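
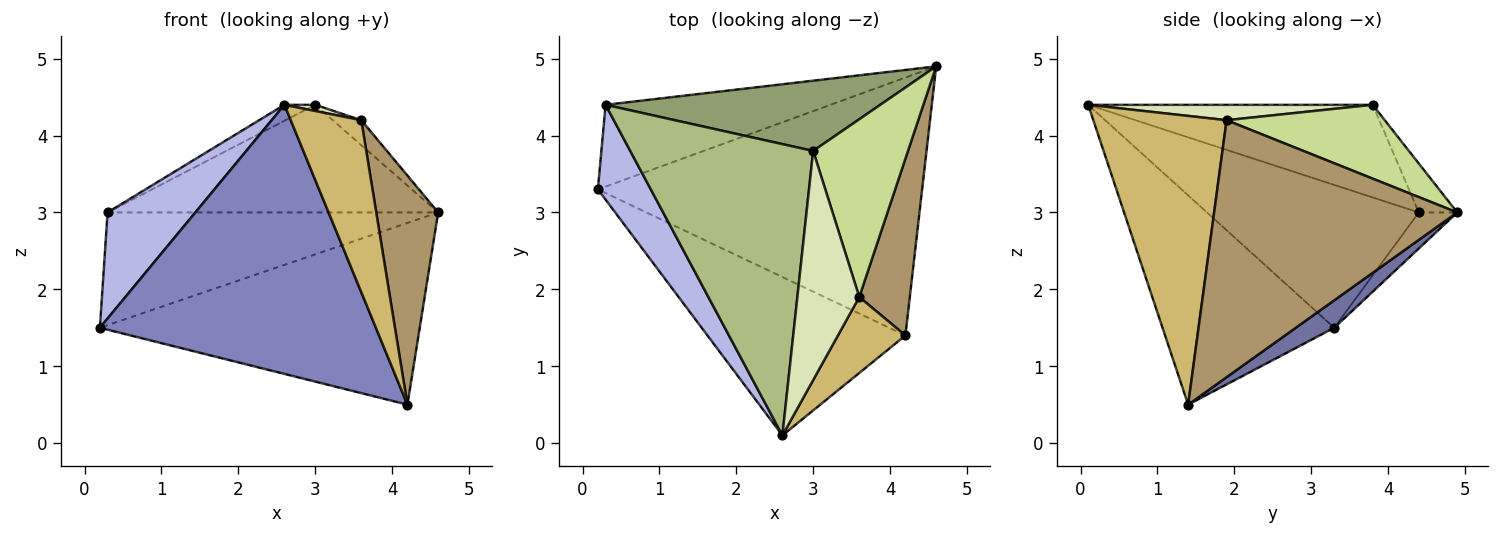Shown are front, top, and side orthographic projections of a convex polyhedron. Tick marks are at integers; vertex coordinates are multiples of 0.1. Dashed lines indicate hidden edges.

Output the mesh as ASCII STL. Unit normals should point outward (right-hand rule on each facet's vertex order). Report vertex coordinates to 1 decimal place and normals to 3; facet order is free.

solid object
 facet normal 0.069 0.575 -0.816
  outer loop
   vertex 4.2 1.4 0.5
   vertex 0.2 3.3 1.5
   vertex 4.6 4.9 3.0
  endloop
 endfacet
 facet normal -0.473 -0.760 -0.447
  outer loop
   vertex 4.2 1.4 0.5
   vertex 2.6 0.1 4.4
   vertex 0.2 3.3 1.5
  endloop
 endfacet
 facet normal -0.094 0.806 -0.585
  outer loop
   vertex 0.3 4.4 3.0
   vertex 4.6 4.9 3.0
   vertex 0.2 3.3 1.5
  endloop
 endfacet
 facet normal -0.874 -0.362 0.324
  outer loop
   vertex 0.3 4.4 3.0
   vertex 0.2 3.3 1.5
   vertex 2.6 0.1 4.4
  endloop
 endfacet
 facet normal -0.097 0.833 0.544
  outer loop
   vertex 3.0 3.8 4.4
   vertex 4.6 4.9 3.0
   vertex 0.3 4.4 3.0
  endloop
 endfacet
 facet normal -0.451 0.049 0.891
  outer loop
   vertex 3.0 3.8 4.4
   vertex 0.3 4.4 3.0
   vertex 2.6 0.1 4.4
  endloop
 endfacet
 facet normal 0.610 0.110 0.784
  outer loop
   vertex 3.6 1.9 4.2
   vertex 4.6 4.9 3.0
   vertex 3.0 3.8 4.4
  endloop
 endfacet
 facet normal 0.241 -0.026 0.970
  outer loop
   vertex 3.6 1.9 4.2
   vertex 3.0 3.8 4.4
   vertex 2.6 0.1 4.4
  endloop
 endfacet
 facet normal 0.952 -0.242 0.187
  outer loop
   vertex 3.6 1.9 4.2
   vertex 4.2 1.4 0.5
   vertex 4.6 4.9 3.0
  endloop
 endfacet
 facet normal 0.865 -0.458 0.202
  outer loop
   vertex 3.6 1.9 4.2
   vertex 2.6 0.1 4.4
   vertex 4.2 1.4 0.5
  endloop
 endfacet
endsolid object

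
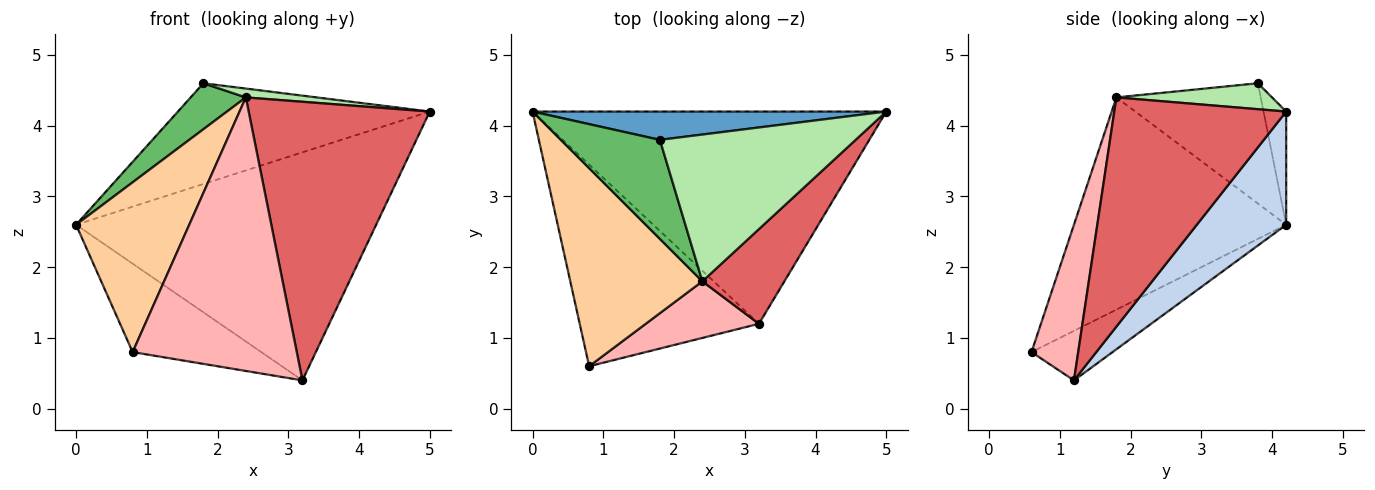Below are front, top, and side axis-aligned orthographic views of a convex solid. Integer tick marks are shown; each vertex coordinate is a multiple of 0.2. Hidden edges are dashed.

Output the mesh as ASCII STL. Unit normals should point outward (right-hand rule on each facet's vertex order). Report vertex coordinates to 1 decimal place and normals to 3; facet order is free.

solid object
 facet normal -0.086 0.959 0.269
  outer loop
   vertex 1.8 3.8 4.6
   vertex 5.0 4.2 4.2
   vertex 0.0 4.2 2.6
  endloop
 endfacet
 facet normal 0.213 0.715 -0.666
  outer loop
   vertex 3.2 1.2 0.4
   vertex 0.0 4.2 2.6
   vertex 5.0 4.2 4.2
  endloop
 endfacet
 facet normal -0.245 0.389 -0.888
  outer loop
   vertex 3.2 1.2 0.4
   vertex 0.8 0.6 0.8
   vertex 0.0 4.2 2.6
  endloop
 endfacet
 facet normal -0.773 -0.413 0.481
  outer loop
   vertex 2.4 1.8 4.4
   vertex 0.0 4.2 2.6
   vertex 0.8 0.6 0.8
  endloop
 endfacet
 facet normal -0.740 -0.283 0.610
  outer loop
   vertex 2.4 1.8 4.4
   vertex 1.8 3.8 4.6
   vertex 0.0 4.2 2.6
  endloop
 endfacet
 facet normal 0.131 -0.060 0.990
  outer loop
   vertex 2.4 1.8 4.4
   vertex 5.0 4.2 4.2
   vertex 1.8 3.8 4.6
  endloop
 endfacet
 facet normal 0.668 -0.704 0.239
  outer loop
   vertex 2.4 1.8 4.4
   vertex 3.2 1.2 0.4
   vertex 5.0 4.2 4.2
  endloop
 endfacet
 facet normal 0.268 -0.943 0.195
  outer loop
   vertex 2.4 1.8 4.4
   vertex 0.8 0.6 0.8
   vertex 3.2 1.2 0.4
  endloop
 endfacet
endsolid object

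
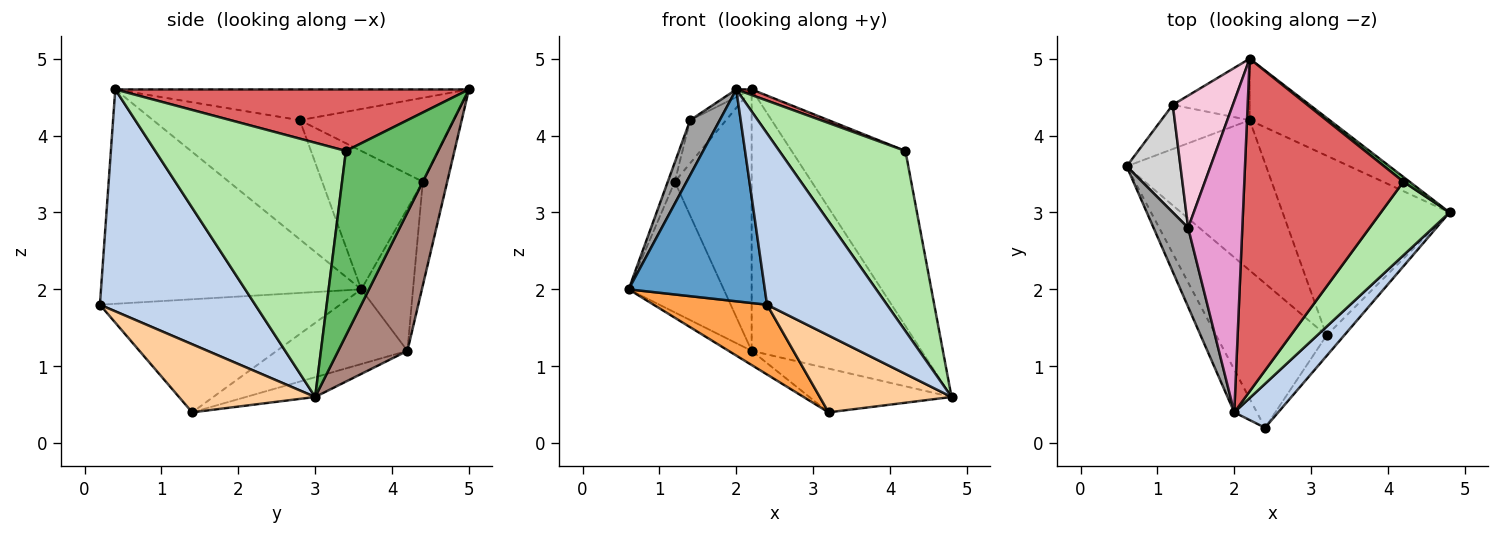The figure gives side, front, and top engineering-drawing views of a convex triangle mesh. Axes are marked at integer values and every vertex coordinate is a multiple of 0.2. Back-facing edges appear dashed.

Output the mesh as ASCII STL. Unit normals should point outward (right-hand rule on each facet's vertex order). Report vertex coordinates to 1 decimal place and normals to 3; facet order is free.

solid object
 facet normal -0.882 -0.462 -0.093
  outer loop
   vertex 2.0 0.4 4.6
   vertex 0.6 3.6 2.0
   vertex 2.4 0.2 1.8
  endloop
 endfacet
 facet normal 0.782 -0.604 0.155
  outer loop
   vertex 2.0 0.4 4.6
   vertex 2.4 0.2 1.8
   vertex 4.8 3.0 0.6
  endloop
 endfacet
 facet normal -0.678 -0.320 -0.662
  outer loop
   vertex 3.2 1.4 0.4
   vertex 2.4 0.2 1.8
   vertex 0.6 3.6 2.0
  endloop
 endfacet
 facet normal 0.707 -0.684 -0.182
  outer loop
   vertex 3.2 1.4 0.4
   vertex 4.8 3.0 0.6
   vertex 2.4 0.2 1.8
  endloop
 endfacet
 facet normal 0.630 0.777 0.021
  outer loop
   vertex 4.2 3.4 3.8
   vertex 4.8 3.0 0.6
   vertex 2.2 5.0 4.6
  endloop
 endfacet
 facet normal 0.814 -0.538 0.220
  outer loop
   vertex 4.2 3.4 3.8
   vertex 2.0 0.4 4.6
   vertex 4.8 3.0 0.6
  endloop
 endfacet
 facet normal 0.361 -0.016 0.933
  outer loop
   vertex 4.2 3.4 3.8
   vertex 2.2 5.0 4.6
   vertex 2.0 0.4 4.6
  endloop
 endfacet
 facet normal -0.470 0.083 -0.879
  outer loop
   vertex 2.2 4.2 1.2
   vertex 3.2 1.4 0.4
   vertex 0.6 3.6 2.0
  endloop
 endfacet
 facet normal -0.114 0.235 -0.965
  outer loop
   vertex 2.2 4.2 1.2
   vertex 4.8 3.0 0.6
   vertex 3.2 1.4 0.4
  endloop
 endfacet
 facet normal -0.458 0.842 -0.285
  outer loop
   vertex 2.2 4.2 1.2
   vertex 0.6 3.6 2.0
   vertex 1.2 4.4 3.4
  endloop
 endfacet
 facet normal 0.369 0.905 -0.213
  outer loop
   vertex 2.2 4.2 1.2
   vertex 2.2 5.0 4.6
   vertex 4.8 3.0 0.6
  endloop
 endfacet
 facet normal -0.295 0.930 -0.219
  outer loop
   vertex 2.2 4.2 1.2
   vertex 1.2 4.4 3.4
   vertex 2.2 5.0 4.6
  endloop
 endfacet
 facet normal -0.494 0.021 0.869
  outer loop
   vertex 1.4 2.8 4.2
   vertex 2.0 0.4 4.6
   vertex 2.2 5.0 4.6
  endloop
 endfacet
 facet normal -0.799 0.186 0.572
  outer loop
   vertex 1.4 2.8 4.2
   vertex 2.2 5.0 4.6
   vertex 1.2 4.4 3.4
  endloop
 endfacet
 facet normal -0.943 -0.190 0.274
  outer loop
   vertex 1.4 2.8 4.2
   vertex 0.6 3.6 2.0
   vertex 2.0 0.4 4.6
  endloop
 endfacet
 facet normal -0.930 0.065 0.362
  outer loop
   vertex 1.4 2.8 4.2
   vertex 1.2 4.4 3.4
   vertex 0.6 3.6 2.0
  endloop
 endfacet
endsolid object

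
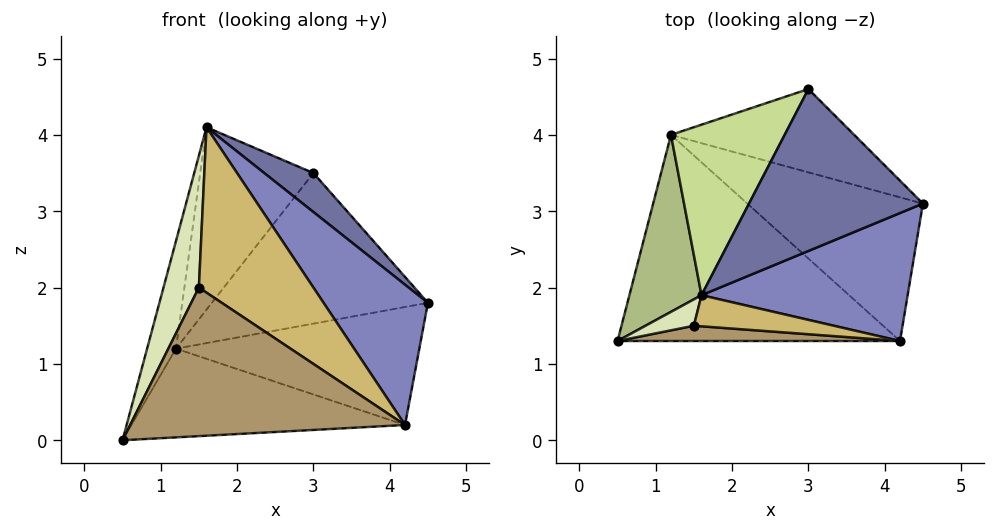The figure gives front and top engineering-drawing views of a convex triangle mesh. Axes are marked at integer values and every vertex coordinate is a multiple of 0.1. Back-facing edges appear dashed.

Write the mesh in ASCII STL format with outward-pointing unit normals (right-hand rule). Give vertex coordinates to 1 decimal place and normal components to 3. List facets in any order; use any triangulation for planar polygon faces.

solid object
 facet normal 0.655 -0.177 0.734
  outer loop
   vertex 1.6 1.9 4.1
   vertex 4.5 3.1 1.8
   vertex 3.0 4.6 3.5
  endloop
 endfacet
 facet normal 0.643 -0.566 0.516
  outer loop
   vertex 4.2 1.3 0.2
   vertex 4.5 3.1 1.8
   vertex 1.6 1.9 4.1
  endloop
 endfacet
 facet normal 0.311 0.832 -0.460
  outer loop
   vertex 1.2 4.0 1.2
   vertex 3.0 4.6 3.5
   vertex 4.5 3.1 1.8
  endloop
 endfacet
 facet normal 0.050 0.395 -0.917
  outer loop
   vertex 1.2 4.0 1.2
   vertex 4.2 1.3 0.2
   vertex 0.5 1.3 0.0
  endloop
 endfacet
 facet normal 0.299 0.606 -0.737
  outer loop
   vertex 1.2 4.0 1.2
   vertex 4.5 3.1 1.8
   vertex 4.2 1.3 0.2
  endloop
 endfacet
 facet normal -0.961 0.144 0.237
  outer loop
   vertex 1.2 4.0 1.2
   vertex 0.5 1.3 0.0
   vertex 1.6 1.9 4.1
  endloop
 endfacet
 facet normal -0.745 0.487 0.456
  outer loop
   vertex 1.2 4.0 1.2
   vertex 1.6 1.9 4.1
   vertex 3.0 4.6 3.5
  endloop
 endfacet
 facet normal -0.192 -0.962 0.192
  outer loop
   vertex 1.5 1.5 2.0
   vertex 1.6 1.9 4.1
   vertex 0.5 1.3 0.0
  endloop
 endfacet
 facet normal -0.006 -0.995 0.102
  outer loop
   vertex 1.5 1.5 2.0
   vertex 0.5 1.3 0.0
   vertex 4.2 1.3 0.2
  endloop
 endfacet
 facet normal 0.050 -0.982 0.185
  outer loop
   vertex 1.5 1.5 2.0
   vertex 4.2 1.3 0.2
   vertex 1.6 1.9 4.1
  endloop
 endfacet
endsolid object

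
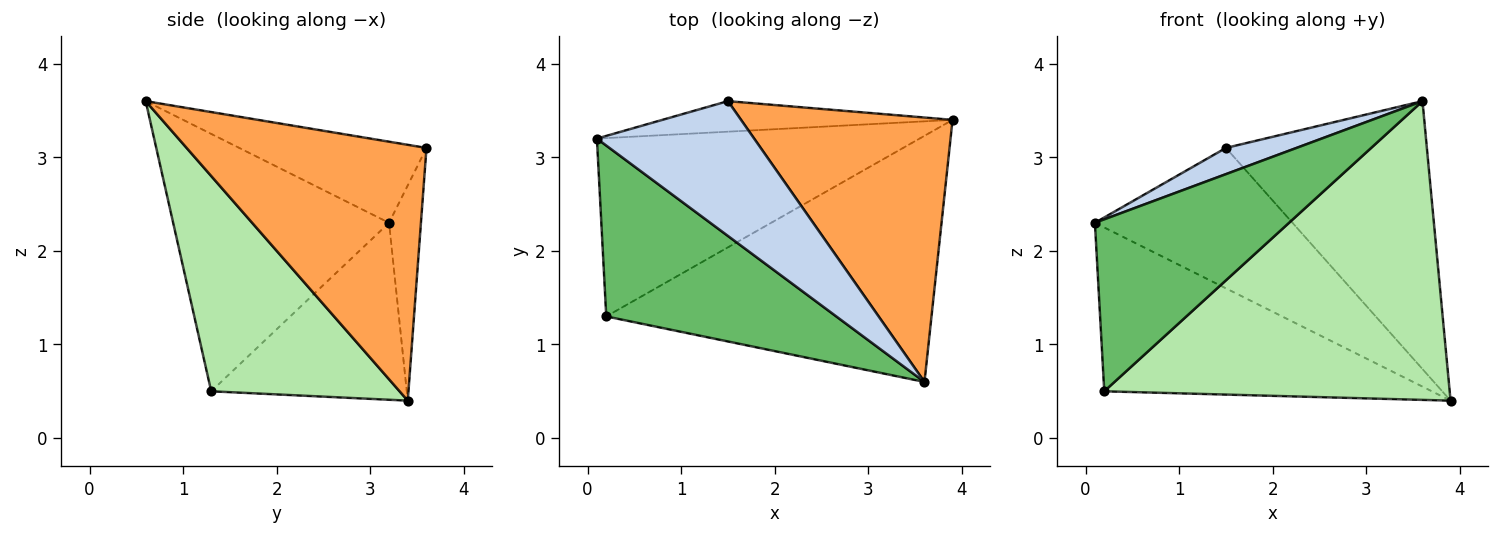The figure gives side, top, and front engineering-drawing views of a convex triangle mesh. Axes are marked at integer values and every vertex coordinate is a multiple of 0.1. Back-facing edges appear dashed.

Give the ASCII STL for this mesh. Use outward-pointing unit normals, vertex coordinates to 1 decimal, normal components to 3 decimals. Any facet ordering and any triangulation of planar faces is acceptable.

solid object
 facet normal -0.156 0.965 -0.210
  outer loop
   vertex 1.5 3.6 3.1
   vertex 3.9 3.4 0.4
   vertex 0.1 3.2 2.3
  endloop
 endfacet
 facet normal -0.452 -0.170 0.876
  outer loop
   vertex 1.5 3.6 3.1
   vertex 0.1 3.2 2.3
   vertex 3.6 0.6 3.6
  endloop
 endfacet
 facet normal 0.647 0.542 0.535
  outer loop
   vertex 1.5 3.6 3.1
   vertex 3.6 0.6 3.6
   vertex 3.9 3.4 0.4
  endloop
 endfacet
 facet normal -0.374 0.627 -0.683
  outer loop
   vertex 0.2 1.3 0.5
   vertex 0.1 3.2 2.3
   vertex 3.9 3.4 0.4
  endloop
 endfacet
 facet normal -0.619 -0.557 0.553
  outer loop
   vertex 0.2 1.3 0.5
   vertex 3.6 0.6 3.6
   vertex 0.1 3.2 2.3
  endloop
 endfacet
 facet normal 0.388 -0.711 -0.586
  outer loop
   vertex 0.2 1.3 0.5
   vertex 3.9 3.4 0.4
   vertex 3.6 0.6 3.6
  endloop
 endfacet
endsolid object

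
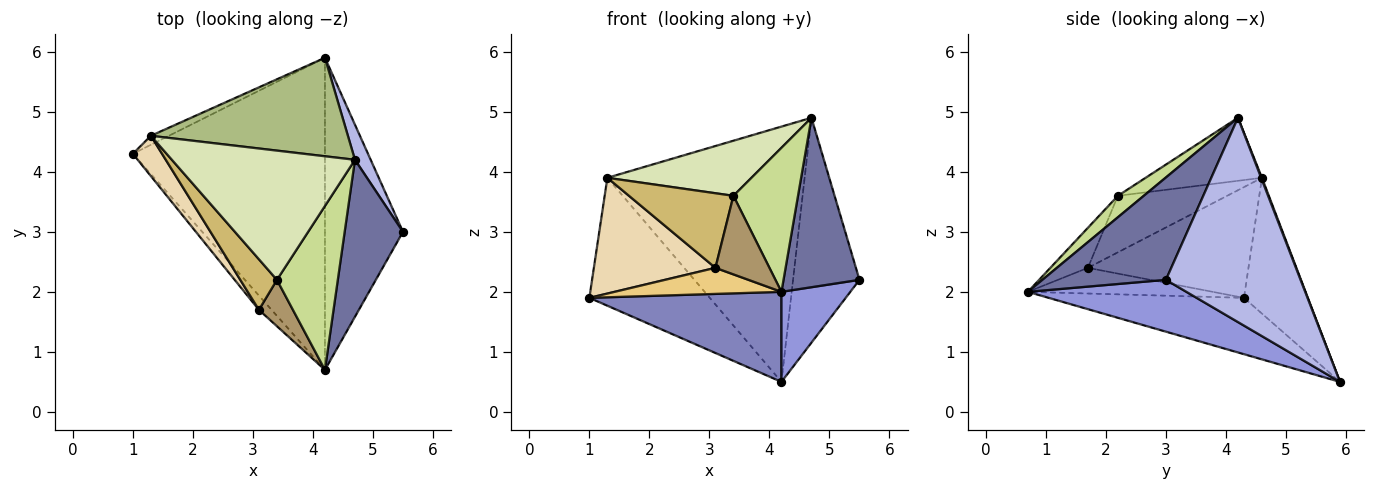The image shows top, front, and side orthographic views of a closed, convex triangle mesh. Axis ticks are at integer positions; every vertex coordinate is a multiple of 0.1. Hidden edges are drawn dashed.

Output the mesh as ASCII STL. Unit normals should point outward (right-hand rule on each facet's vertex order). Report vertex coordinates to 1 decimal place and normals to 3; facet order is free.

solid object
 facet normal 0.766 -0.471 0.437
  outer loop
   vertex 4.7 4.2 4.9
   vertex 4.2 0.7 2.0
   vertex 5.5 3.0 2.2
  endloop
 endfacet
 facet normal -0.271 -0.267 -0.925
  outer loop
   vertex 4.2 5.9 0.5
   vertex 4.2 0.7 2.0
   vertex 1.0 4.3 1.9
  endloop
 endfacet
 facet normal 0.538 -0.234 -0.810
  outer loop
   vertex 4.2 5.9 0.5
   vertex 5.5 3.0 2.2
   vertex 4.2 0.7 2.0
  endloop
 endfacet
 facet normal 0.895 0.441 0.069
  outer loop
   vertex 4.2 5.9 0.5
   vertex 4.7 4.2 4.9
   vertex 5.5 3.0 2.2
  endloop
 endfacet
 facet normal -0.468 0.882 -0.062
  outer loop
   vertex 1.3 4.6 3.9
   vertex 4.2 5.9 0.5
   vertex 1.0 4.3 1.9
  endloop
 endfacet
 facet normal 0.004 0.933 0.360
  outer loop
   vertex 1.3 4.6 3.9
   vertex 4.7 4.2 4.9
   vertex 4.2 5.9 0.5
  endloop
 endfacet
 facet normal 0.256 -0.638 0.726
  outer loop
   vertex 3.4 2.2 3.6
   vertex 4.2 0.7 2.0
   vertex 4.7 4.2 4.9
  endloop
 endfacet
 facet normal -0.302 -0.374 0.877
  outer loop
   vertex 3.4 2.2 3.6
   vertex 4.7 4.2 4.9
   vertex 1.3 4.6 3.9
  endloop
 endfacet
 facet normal -0.513 -0.739 0.436
  outer loop
   vertex 3.1 1.7 2.4
   vertex 4.2 0.7 2.0
   vertex 3.4 2.2 3.6
  endloop
 endfacet
 facet normal -0.655 -0.626 0.424
  outer loop
   vertex 3.1 1.7 2.4
   vertex 3.4 2.2 3.6
   vertex 1.3 4.6 3.9
  endloop
 endfacet
 facet normal -0.697 -0.629 -0.344
  outer loop
   vertex 3.1 1.7 2.4
   vertex 1.0 4.3 1.9
   vertex 4.2 0.7 2.0
  endloop
 endfacet
 facet normal -0.780 -0.591 0.206
  outer loop
   vertex 3.1 1.7 2.4
   vertex 1.3 4.6 3.9
   vertex 1.0 4.3 1.9
  endloop
 endfacet
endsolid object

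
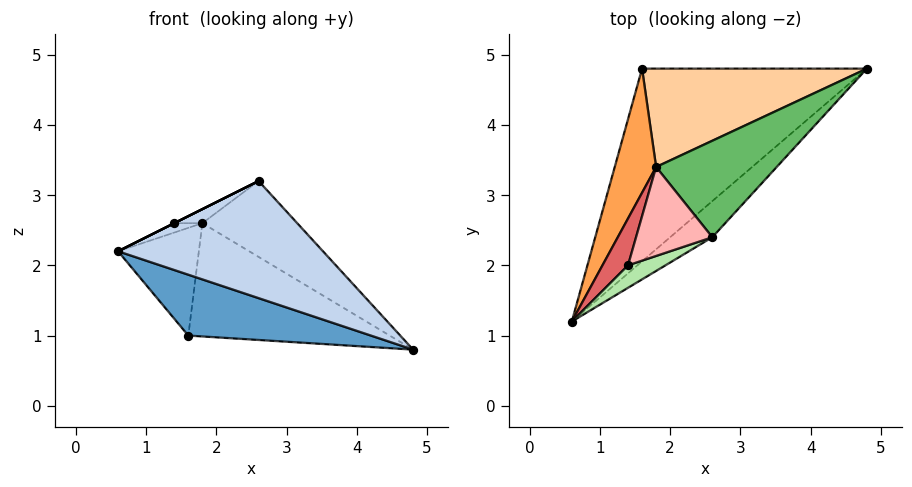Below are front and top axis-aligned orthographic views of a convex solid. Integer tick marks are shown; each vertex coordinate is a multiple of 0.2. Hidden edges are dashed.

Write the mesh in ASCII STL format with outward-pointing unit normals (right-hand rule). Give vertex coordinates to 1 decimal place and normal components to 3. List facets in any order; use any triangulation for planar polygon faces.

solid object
 facet normal -0.059 -0.301 -0.952
  outer loop
   vertex 1.6 4.8 1.0
   vertex 4.8 4.8 0.8
   vertex 0.6 1.2 2.2
  endloop
 endfacet
 facet normal 0.585 -0.775 -0.239
  outer loop
   vertex 2.6 2.4 3.2
   vertex 0.6 1.2 2.2
   vertex 4.8 4.8 0.8
  endloop
 endfacet
 facet normal -0.824 0.372 0.428
  outer loop
   vertex 1.8 3.4 2.6
   vertex 1.6 4.8 1.0
   vertex 0.6 1.2 2.2
  endloop
 endfacet
 facet normal 0.041 0.754 0.655
  outer loop
   vertex 1.8 3.4 2.6
   vertex 4.8 4.8 0.8
   vertex 1.6 4.8 1.0
  endloop
 endfacet
 facet normal 0.180 0.608 0.773
  outer loop
   vertex 1.8 3.4 2.6
   vertex 2.6 2.4 3.2
   vertex 4.8 4.8 0.8
  endloop
 endfacet
 facet normal -0.447 0.000 0.894
  outer loop
   vertex 1.4 2.0 2.6
   vertex 0.6 1.2 2.2
   vertex 2.6 2.4 3.2
  endloop
 endfacet
 facet normal -0.566 0.162 0.808
  outer loop
   vertex 1.4 2.0 2.6
   vertex 1.8 3.4 2.6
   vertex 0.6 1.2 2.2
  endloop
 endfacet
 facet normal -0.479 0.137 0.867
  outer loop
   vertex 1.4 2.0 2.6
   vertex 2.6 2.4 3.2
   vertex 1.8 3.4 2.6
  endloop
 endfacet
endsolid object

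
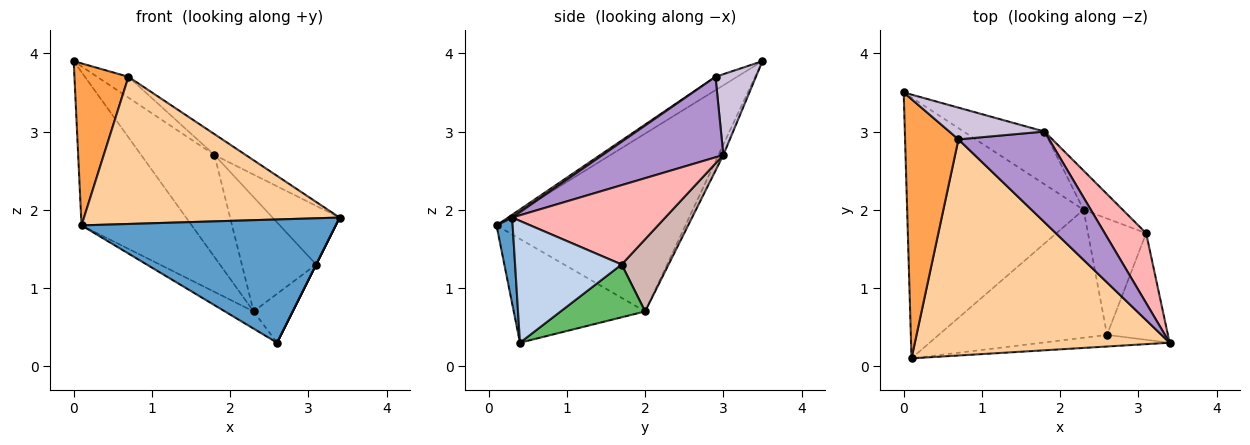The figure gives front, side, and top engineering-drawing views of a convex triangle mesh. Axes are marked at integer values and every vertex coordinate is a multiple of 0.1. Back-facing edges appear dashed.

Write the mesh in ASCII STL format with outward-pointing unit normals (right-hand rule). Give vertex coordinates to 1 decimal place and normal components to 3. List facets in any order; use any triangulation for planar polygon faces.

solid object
 facet normal 0.063 -0.994 -0.094
  outer loop
   vertex 2.6 0.4 0.3
   vertex 3.4 0.3 1.9
   vertex 0.1 0.1 1.8
  endloop
 endfacet
 facet normal 0.894 0.000 -0.447
  outer loop
   vertex 3.1 1.7 1.3
   vertex 3.4 0.3 1.9
   vertex 2.6 0.4 0.3
  endloop
 endfacet
 facet normal -0.207 -0.518 0.830
  outer loop
   vertex 0.7 2.9 3.7
   vertex 0.0 3.5 3.9
   vertex 0.1 0.1 1.8
  endloop
 endfacet
 facet normal 0.009 -0.563 0.827
  outer loop
   vertex 0.7 2.9 3.7
   vertex 0.1 0.1 1.8
   vertex 3.4 0.3 1.9
  endloop
 endfacet
 facet normal 0.642 0.297 -0.707
  outer loop
   vertex 2.3 2.0 0.7
   vertex 3.1 1.7 1.3
   vertex 2.6 0.4 0.3
  endloop
 endfacet
 facet normal -0.656 0.383 -0.651
  outer loop
   vertex 2.3 2.0 0.7
   vertex 0.1 0.1 1.8
   vertex 0.0 3.5 3.9
  endloop
 endfacet
 facet normal -0.521 0.114 -0.846
  outer loop
   vertex 2.3 2.0 0.7
   vertex 2.6 0.4 0.3
   vertex 0.1 0.1 1.8
  endloop
 endfacet
 facet normal 0.826 0.362 0.431
  outer loop
   vertex 1.8 3.0 2.7
   vertex 3.4 0.3 1.9
   vertex 3.1 1.7 1.3
  endloop
 endfacet
 facet normal 0.654 0.169 0.737
  outer loop
   vertex 1.8 3.0 2.7
   vertex 0.7 2.9 3.7
   vertex 3.4 0.3 1.9
  endloop
 endfacet
 facet normal 0.579 0.448 0.681
  outer loop
   vertex 1.8 3.0 2.7
   vertex 0.0 3.5 3.9
   vertex 0.7 2.9 3.7
  endloop
 endfacet
 facet normal -0.059 0.887 -0.458
  outer loop
   vertex 1.8 3.0 2.7
   vertex 2.3 2.0 0.7
   vertex 0.0 3.5 3.9
  endloop
 endfacet
 facet normal 0.513 0.812 -0.278
  outer loop
   vertex 1.8 3.0 2.7
   vertex 3.1 1.7 1.3
   vertex 2.3 2.0 0.7
  endloop
 endfacet
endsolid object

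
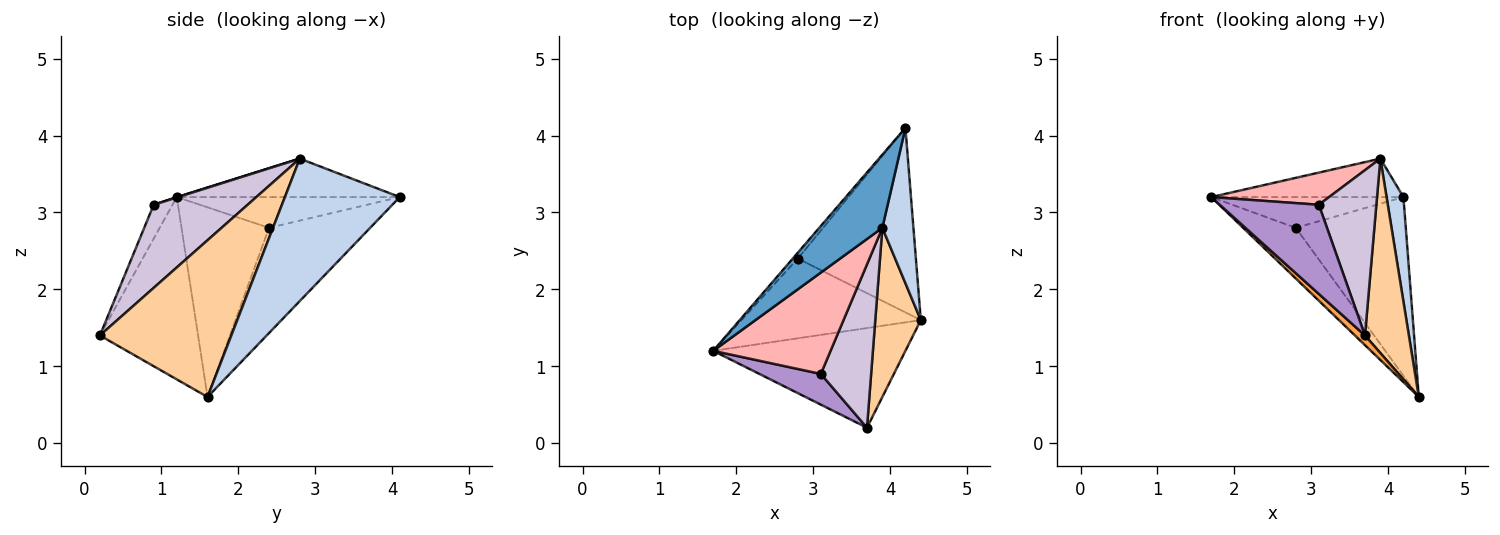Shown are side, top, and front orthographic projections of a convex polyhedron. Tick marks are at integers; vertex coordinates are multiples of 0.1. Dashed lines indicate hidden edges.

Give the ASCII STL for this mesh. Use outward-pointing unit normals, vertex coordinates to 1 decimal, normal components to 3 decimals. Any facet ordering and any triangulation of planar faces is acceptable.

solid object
 facet normal -0.475 0.409 0.779
  outer loop
   vertex 3.9 2.8 3.7
   vertex 4.2 4.1 3.2
   vertex 1.7 1.2 3.2
  endloop
 endfacet
 facet normal 0.967 -0.142 0.211
  outer loop
   vertex 3.9 2.8 3.7
   vertex 4.4 1.6 0.6
   vertex 4.2 4.1 3.2
  endloop
 endfacet
 facet normal -0.687 -0.070 -0.724
  outer loop
   vertex 3.7 0.2 1.4
   vertex 1.7 1.2 3.2
   vertex 4.4 1.6 0.6
  endloop
 endfacet
 facet normal 0.914 -0.305 0.266
  outer loop
   vertex 3.7 0.2 1.4
   vertex 4.4 1.6 0.6
   vertex 3.9 2.8 3.7
  endloop
 endfacet
 facet normal -0.666 0.400 -0.630
  outer loop
   vertex 2.8 2.4 2.8
   vertex 4.4 1.6 0.6
   vertex 1.7 1.2 3.2
  endloop
 endfacet
 facet normal -0.752 0.648 -0.123
  outer loop
   vertex 2.8 2.4 2.8
   vertex 1.7 1.2 3.2
   vertex 4.2 4.1 3.2
  endloop
 endfacet
 facet normal -0.539 0.586 -0.605
  outer loop
   vertex 2.8 2.4 2.8
   vertex 4.2 4.1 3.2
   vertex 4.4 1.6 0.6
  endloop
 endfacet
 facet normal 0.003 -0.302 0.953
  outer loop
   vertex 3.1 0.9 3.1
   vertex 3.9 2.8 3.7
   vertex 1.7 1.2 3.2
  endloop
 endfacet
 facet normal -0.176 -0.931 0.321
  outer loop
   vertex 3.1 0.9 3.1
   vertex 1.7 1.2 3.2
   vertex 3.7 0.2 1.4
  endloop
 endfacet
 facet normal 0.758 -0.464 0.459
  outer loop
   vertex 3.1 0.9 3.1
   vertex 3.7 0.2 1.4
   vertex 3.9 2.8 3.7
  endloop
 endfacet
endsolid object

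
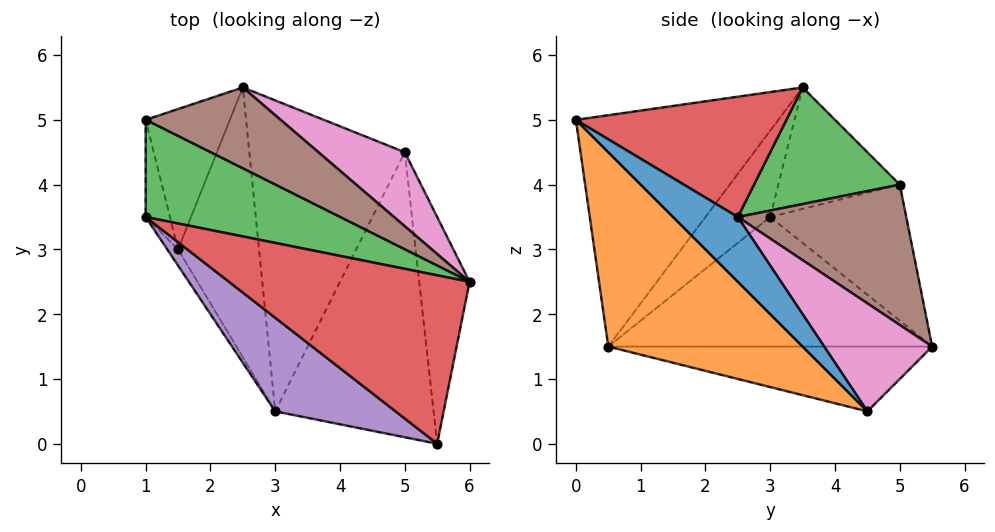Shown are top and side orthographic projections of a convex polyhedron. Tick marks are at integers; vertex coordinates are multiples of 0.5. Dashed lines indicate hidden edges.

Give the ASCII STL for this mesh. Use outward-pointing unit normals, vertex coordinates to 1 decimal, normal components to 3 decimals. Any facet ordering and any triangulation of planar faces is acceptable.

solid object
 facet normal 0.699 -0.466 -0.543
  outer loop
   vertex 5.0 4.5 0.5
   vertex 6.0 2.5 3.5
   vertex 5.5 0.0 5.0
  endloop
 endfacet
 facet normal 0.681 -0.479 -0.555
  outer loop
   vertex 3.0 0.5 1.5
   vertex 5.0 4.5 0.5
   vertex 5.5 0.0 5.0
  endloop
 endfacet
 facet normal 0.391 0.651 0.651
  outer loop
   vertex 1.0 3.5 5.5
   vertex 6.0 2.5 3.5
   vertex 1.0 5.0 4.0
  endloop
 endfacet
 facet normal 0.408 0.408 0.816
  outer loop
   vertex 1.0 3.5 5.5
   vertex 5.5 0.0 5.0
   vertex 6.0 2.5 3.5
  endloop
 endfacet
 facet normal -0.566 -0.770 0.294
  outer loop
   vertex 1.0 3.5 5.5
   vertex 3.0 0.5 1.5
   vertex 5.5 0.0 5.0
  endloop
 endfacet
 facet normal 0.439 0.793 0.422
  outer loop
   vertex 2.5 5.5 1.5
   vertex 1.0 5.0 4.0
   vertex 6.0 2.5 3.5
  endloop
 endfacet
 facet normal 0.470 0.799 0.376
  outer loop
   vertex 2.5 5.5 1.5
   vertex 6.0 2.5 3.5
   vertex 5.0 4.5 0.5
  endloop
 endfacet
 facet normal -0.384 -0.038 -0.922
  outer loop
   vertex 2.5 5.5 1.5
   vertex 5.0 4.5 0.5
   vertex 3.0 0.5 1.5
  endloop
 endfacet
 facet normal -0.962 -0.192 -0.192
  outer loop
   vertex 1.5 3.0 3.5
   vertex 1.0 3.5 5.5
   vertex 1.0 5.0 4.0
  endloop
 endfacet
 facet normal -0.889 -0.444 -0.111
  outer loop
   vertex 1.5 3.0 3.5
   vertex 3.0 0.5 1.5
   vertex 1.0 3.5 5.5
  endloop
 endfacet
 facet normal -0.847 -0.081 -0.525
  outer loop
   vertex 1.5 3.0 3.5
   vertex 1.0 5.0 4.0
   vertex 2.5 5.5 1.5
  endloop
 endfacet
 facet normal -0.845 -0.084 -0.528
  outer loop
   vertex 1.5 3.0 3.5
   vertex 2.5 5.5 1.5
   vertex 3.0 0.5 1.5
  endloop
 endfacet
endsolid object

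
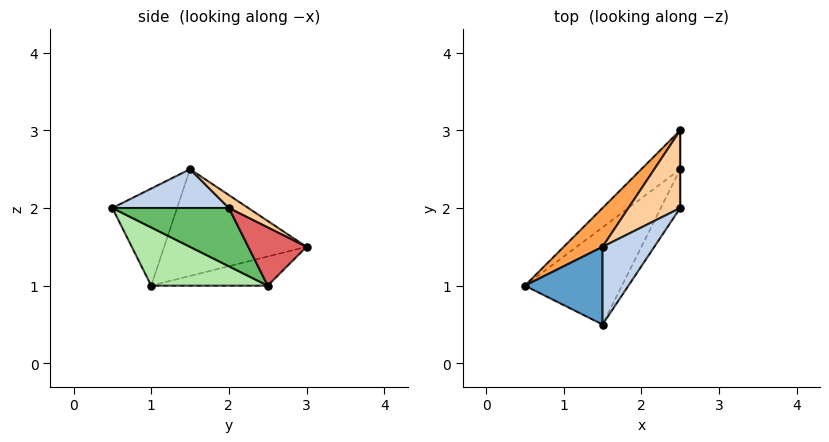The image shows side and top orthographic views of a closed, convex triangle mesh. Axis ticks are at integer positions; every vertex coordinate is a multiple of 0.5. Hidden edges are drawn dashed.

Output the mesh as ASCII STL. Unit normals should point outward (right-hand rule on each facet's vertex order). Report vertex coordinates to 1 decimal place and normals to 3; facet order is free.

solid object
 facet normal -0.745 -0.298 0.596
  outer loop
   vertex 1.5 1.5 2.5
   vertex 0.5 1.0 1.0
   vertex 1.5 0.5 2.0
  endloop
 endfacet
 facet normal 0.557 -0.371 0.743
  outer loop
   vertex 1.5 1.5 2.5
   vertex 1.5 0.5 2.0
   vertex 2.5 2.0 2.0
  endloop
 endfacet
 facet normal -0.715 0.650 0.260
  outer loop
   vertex 2.5 3.0 1.5
   vertex 0.5 1.0 1.0
   vertex 1.5 1.5 2.5
  endloop
 endfacet
 facet normal 0.218 0.436 0.873
  outer loop
   vertex 2.5 3.0 1.5
   vertex 1.5 1.5 2.5
   vertex 2.5 2.0 2.0
  endloop
 endfacet
 facet normal 0.802 -0.535 -0.267
  outer loop
   vertex 2.5 2.5 1.0
   vertex 2.5 2.0 2.0
   vertex 1.5 0.5 2.0
  endloop
 endfacet
 facet normal 0.424 -0.566 -0.707
  outer loop
   vertex 2.5 2.5 1.0
   vertex 1.5 0.5 2.0
   vertex 0.5 1.0 1.0
  endloop
 endfacet
 facet normal 1.000 0.000 0.000
  outer loop
   vertex 2.5 2.5 1.0
   vertex 2.5 3.0 1.5
   vertex 2.5 2.0 2.0
  endloop
 endfacet
 facet normal -0.469 0.625 -0.625
  outer loop
   vertex 2.5 2.5 1.0
   vertex 0.5 1.0 1.0
   vertex 2.5 3.0 1.5
  endloop
 endfacet
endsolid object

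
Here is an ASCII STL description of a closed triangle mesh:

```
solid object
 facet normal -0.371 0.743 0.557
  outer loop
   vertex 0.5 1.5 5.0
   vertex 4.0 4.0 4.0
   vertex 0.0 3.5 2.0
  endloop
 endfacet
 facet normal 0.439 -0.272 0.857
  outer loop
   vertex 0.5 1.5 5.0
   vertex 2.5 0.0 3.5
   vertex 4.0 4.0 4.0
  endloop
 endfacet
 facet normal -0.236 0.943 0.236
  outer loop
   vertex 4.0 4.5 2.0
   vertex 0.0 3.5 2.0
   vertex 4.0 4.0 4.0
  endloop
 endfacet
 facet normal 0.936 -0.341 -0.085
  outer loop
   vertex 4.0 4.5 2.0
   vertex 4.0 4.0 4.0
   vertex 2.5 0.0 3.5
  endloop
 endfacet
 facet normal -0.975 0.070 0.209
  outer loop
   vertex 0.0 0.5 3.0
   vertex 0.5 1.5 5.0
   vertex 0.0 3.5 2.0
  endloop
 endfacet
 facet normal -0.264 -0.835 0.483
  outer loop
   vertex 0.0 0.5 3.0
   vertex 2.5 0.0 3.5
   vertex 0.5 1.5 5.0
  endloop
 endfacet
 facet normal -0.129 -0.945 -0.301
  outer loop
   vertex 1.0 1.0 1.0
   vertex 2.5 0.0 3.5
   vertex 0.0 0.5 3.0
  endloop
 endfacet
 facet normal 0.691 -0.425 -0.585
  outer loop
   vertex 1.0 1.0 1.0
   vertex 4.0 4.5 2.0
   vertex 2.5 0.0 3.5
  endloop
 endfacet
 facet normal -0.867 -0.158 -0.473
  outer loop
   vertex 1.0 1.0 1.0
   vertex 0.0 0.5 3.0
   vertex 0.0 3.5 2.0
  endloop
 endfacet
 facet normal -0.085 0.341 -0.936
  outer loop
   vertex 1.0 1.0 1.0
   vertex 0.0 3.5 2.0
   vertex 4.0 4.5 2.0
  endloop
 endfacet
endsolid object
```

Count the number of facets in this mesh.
10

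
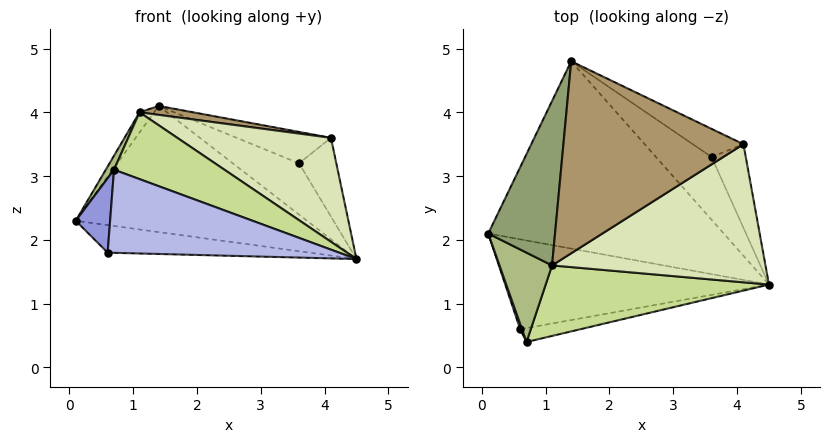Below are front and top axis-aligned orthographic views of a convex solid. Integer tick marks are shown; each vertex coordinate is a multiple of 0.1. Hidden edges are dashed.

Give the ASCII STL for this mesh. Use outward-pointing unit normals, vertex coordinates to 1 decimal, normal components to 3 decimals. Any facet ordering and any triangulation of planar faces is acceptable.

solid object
 facet normal -0.012 0.559 -0.829
  outer loop
   vertex 1.4 4.8 4.1
   vertex 4.5 1.3 1.7
   vertex 0.1 2.1 2.3
  endloop
 endfacet
 facet normal -0.077 0.292 -0.953
  outer loop
   vertex 0.6 0.6 1.8
   vertex 0.1 2.1 2.3
   vertex 4.5 1.3 1.7
  endloop
 endfacet
 facet normal -0.946 -0.323 0.023
  outer loop
   vertex 0.6 0.6 1.8
   vertex 0.7 0.4 3.1
   vertex 0.1 2.1 2.3
  endloop
 endfacet
 facet normal 0.170 -0.972 -0.163
  outer loop
   vertex 0.6 0.6 1.8
   vertex 4.5 1.3 1.7
   vertex 0.7 0.4 3.1
  endloop
 endfacet
 facet normal -0.852 0.064 0.520
  outer loop
   vertex 1.1 1.6 4.0
   vertex 1.4 4.8 4.1
   vertex 0.1 2.1 2.3
  endloop
 endfacet
 facet normal -0.869 -0.077 0.489
  outer loop
   vertex 1.1 1.6 4.0
   vertex 0.1 2.1 2.3
   vertex 0.7 0.4 3.1
  endloop
 endfacet
 facet normal 0.395 -0.632 0.667
  outer loop
   vertex 1.1 1.6 4.0
   vertex 0.7 0.4 3.1
   vertex 4.5 1.3 1.7
  endloop
 endfacet
 facet normal 0.438 -0.541 0.718
  outer loop
   vertex 4.1 3.5 3.6
   vertex 1.1 1.6 4.0
   vertex 4.5 1.3 1.7
  endloop
 endfacet
 facet normal 0.161 -0.046 0.986
  outer loop
   vertex 4.1 3.5 3.6
   vertex 1.4 4.8 4.1
   vertex 1.1 1.6 4.0
  endloop
 endfacet
 facet normal 0.114 0.628 -0.770
  outer loop
   vertex 3.6 3.3 3.2
   vertex 4.5 1.3 1.7
   vertex 1.4 4.8 4.1
  endloop
 endfacet
 facet normal 0.295 0.655 -0.696
  outer loop
   vertex 3.6 3.3 3.2
   vertex 4.1 3.5 3.6
   vertex 4.5 1.3 1.7
  endloop
 endfacet
 facet normal 0.229 0.725 -0.649
  outer loop
   vertex 3.6 3.3 3.2
   vertex 1.4 4.8 4.1
   vertex 4.1 3.5 3.6
  endloop
 endfacet
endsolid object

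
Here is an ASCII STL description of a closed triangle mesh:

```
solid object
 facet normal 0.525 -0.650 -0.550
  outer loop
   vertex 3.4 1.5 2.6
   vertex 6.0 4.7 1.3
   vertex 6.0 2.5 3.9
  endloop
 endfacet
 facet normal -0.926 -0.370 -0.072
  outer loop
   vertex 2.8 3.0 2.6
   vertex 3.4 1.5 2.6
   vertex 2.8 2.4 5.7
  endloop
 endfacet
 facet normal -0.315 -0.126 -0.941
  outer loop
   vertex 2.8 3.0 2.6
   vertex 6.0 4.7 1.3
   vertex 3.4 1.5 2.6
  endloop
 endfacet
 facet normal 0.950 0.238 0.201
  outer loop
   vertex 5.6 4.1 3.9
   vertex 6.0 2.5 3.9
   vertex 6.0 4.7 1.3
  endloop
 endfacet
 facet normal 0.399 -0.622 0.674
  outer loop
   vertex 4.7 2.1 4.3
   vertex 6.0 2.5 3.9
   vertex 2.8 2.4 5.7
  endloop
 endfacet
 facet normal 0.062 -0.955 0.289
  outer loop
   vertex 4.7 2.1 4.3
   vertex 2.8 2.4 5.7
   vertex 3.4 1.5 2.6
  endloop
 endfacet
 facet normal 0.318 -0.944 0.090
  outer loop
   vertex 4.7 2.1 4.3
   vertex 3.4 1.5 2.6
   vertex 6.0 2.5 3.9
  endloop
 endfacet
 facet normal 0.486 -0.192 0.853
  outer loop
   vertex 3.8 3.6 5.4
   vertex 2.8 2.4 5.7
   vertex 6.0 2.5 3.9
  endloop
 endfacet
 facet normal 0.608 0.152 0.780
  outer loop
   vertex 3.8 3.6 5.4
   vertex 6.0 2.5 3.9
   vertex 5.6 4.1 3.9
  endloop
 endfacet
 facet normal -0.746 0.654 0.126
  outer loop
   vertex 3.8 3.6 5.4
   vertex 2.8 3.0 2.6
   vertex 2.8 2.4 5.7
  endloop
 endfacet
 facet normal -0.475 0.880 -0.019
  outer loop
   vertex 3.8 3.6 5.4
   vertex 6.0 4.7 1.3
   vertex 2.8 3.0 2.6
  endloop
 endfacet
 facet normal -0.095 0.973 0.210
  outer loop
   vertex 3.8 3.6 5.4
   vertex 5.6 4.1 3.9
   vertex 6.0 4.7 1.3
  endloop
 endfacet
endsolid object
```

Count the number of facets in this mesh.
12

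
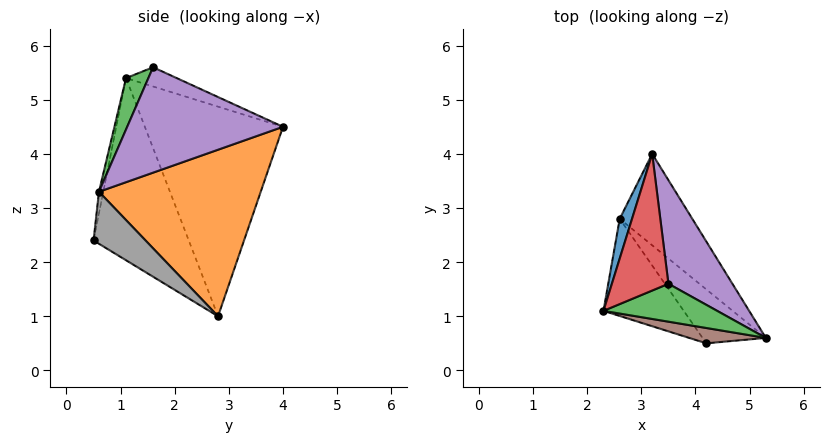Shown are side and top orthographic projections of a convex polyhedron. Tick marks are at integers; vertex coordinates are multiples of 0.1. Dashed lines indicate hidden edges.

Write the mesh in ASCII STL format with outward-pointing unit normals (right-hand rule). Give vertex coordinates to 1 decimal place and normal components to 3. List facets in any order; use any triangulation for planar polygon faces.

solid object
 facet normal -0.949 0.312 0.056
  outer loop
   vertex 2.6 2.8 1.0
   vertex 2.3 1.1 5.4
   vertex 3.2 4.0 4.5
  endloop
 endfacet
 facet normal 0.748 0.577 -0.326
  outer loop
   vertex 2.6 2.8 1.0
   vertex 3.2 4.0 4.5
   vertex 5.3 0.6 3.3
  endloop
 endfacet
 facet normal 0.245 -0.804 0.541
  outer loop
   vertex 3.5 1.6 5.6
   vertex 2.3 1.1 5.4
   vertex 5.3 0.6 3.3
  endloop
 endfacet
 facet normal -0.299 0.366 0.881
  outer loop
   vertex 3.5 1.6 5.6
   vertex 3.2 4.0 4.5
   vertex 2.3 1.1 5.4
  endloop
 endfacet
 facet normal 0.808 0.326 0.491
  outer loop
   vertex 3.5 1.6 5.6
   vertex 5.3 0.6 3.3
   vertex 3.2 4.0 4.5
  endloop
 endfacet
 facet normal -0.047 -0.985 0.167
  outer loop
   vertex 4.2 0.5 2.4
   vertex 5.3 0.6 3.3
   vertex 2.3 1.1 5.4
  endloop
 endfacet
 facet normal -0.686 -0.661 -0.302
  outer loop
   vertex 4.2 0.5 2.4
   vertex 2.3 1.1 5.4
   vertex 2.6 2.8 1.0
  endloop
 endfacet
 facet normal 0.635 -0.029 -0.772
  outer loop
   vertex 4.2 0.5 2.4
   vertex 2.6 2.8 1.0
   vertex 5.3 0.6 3.3
  endloop
 endfacet
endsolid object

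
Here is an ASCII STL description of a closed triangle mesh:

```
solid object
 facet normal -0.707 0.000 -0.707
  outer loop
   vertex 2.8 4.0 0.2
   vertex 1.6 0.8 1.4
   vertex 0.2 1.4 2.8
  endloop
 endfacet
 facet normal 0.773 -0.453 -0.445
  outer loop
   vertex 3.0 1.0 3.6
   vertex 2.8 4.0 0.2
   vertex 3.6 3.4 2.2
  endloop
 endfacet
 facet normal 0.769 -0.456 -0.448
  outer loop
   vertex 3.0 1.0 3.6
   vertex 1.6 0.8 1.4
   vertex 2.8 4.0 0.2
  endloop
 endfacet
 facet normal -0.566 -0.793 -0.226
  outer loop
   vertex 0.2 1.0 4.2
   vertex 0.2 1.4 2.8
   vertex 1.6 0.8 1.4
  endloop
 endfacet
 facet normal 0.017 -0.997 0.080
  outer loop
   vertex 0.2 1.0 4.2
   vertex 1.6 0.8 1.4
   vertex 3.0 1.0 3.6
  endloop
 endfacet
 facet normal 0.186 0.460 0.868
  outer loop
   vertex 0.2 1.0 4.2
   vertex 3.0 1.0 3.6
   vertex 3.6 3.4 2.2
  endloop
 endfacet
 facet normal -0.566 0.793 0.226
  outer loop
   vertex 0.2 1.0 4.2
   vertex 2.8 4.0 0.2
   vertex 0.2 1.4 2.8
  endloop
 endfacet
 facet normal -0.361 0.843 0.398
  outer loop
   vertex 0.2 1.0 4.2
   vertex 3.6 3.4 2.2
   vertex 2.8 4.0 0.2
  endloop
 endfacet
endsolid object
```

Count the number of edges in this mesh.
12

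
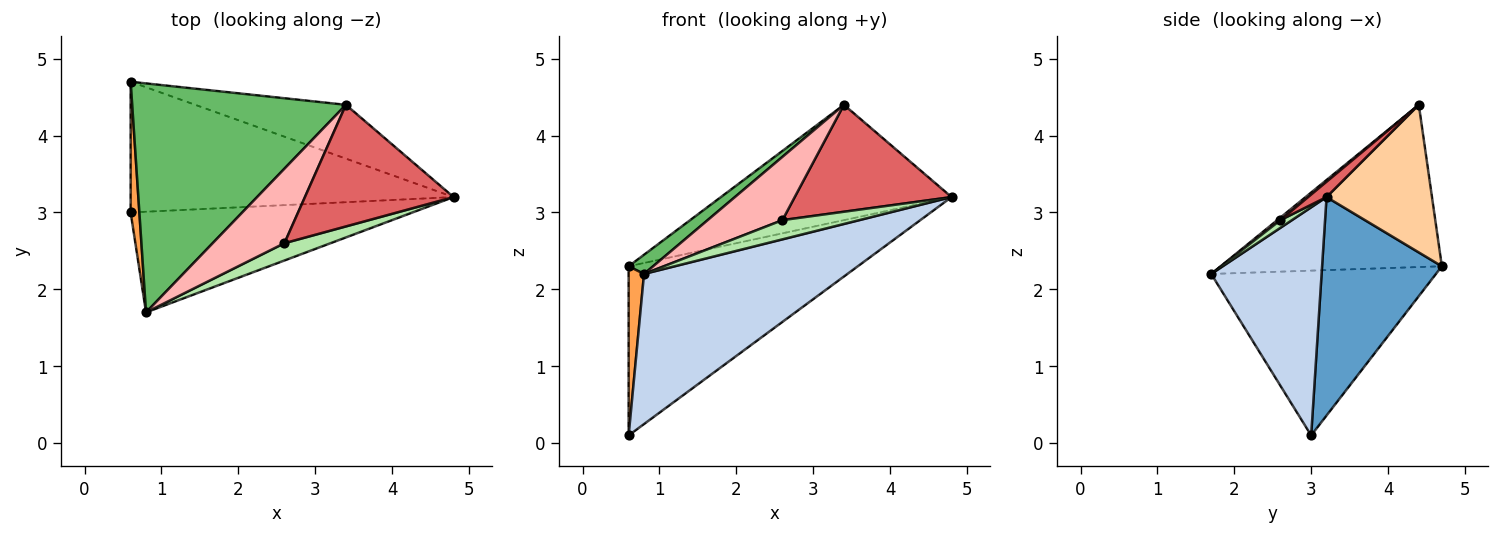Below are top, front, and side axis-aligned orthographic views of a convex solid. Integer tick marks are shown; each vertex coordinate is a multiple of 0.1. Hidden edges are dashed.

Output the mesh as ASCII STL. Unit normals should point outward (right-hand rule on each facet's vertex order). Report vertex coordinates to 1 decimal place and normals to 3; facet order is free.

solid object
 facet normal 0.382 0.731 -0.565
  outer loop
   vertex 0.6 4.7 2.3
   vertex 4.8 3.2 3.2
   vertex 0.6 3.0 0.1
  endloop
 endfacet
 facet normal 0.411 -0.757 -0.508
  outer loop
   vertex 0.8 1.7 2.2
   vertex 0.6 3.0 0.1
   vertex 4.8 3.2 3.2
  endloop
 endfacet
 facet normal -0.996 -0.068 0.053
  outer loop
   vertex 0.8 1.7 2.2
   vertex 0.6 4.7 2.3
   vertex 0.6 3.0 0.1
  endloop
 endfacet
 facet normal 0.383 0.837 -0.391
  outer loop
   vertex 3.4 4.4 4.4
   vertex 4.8 3.2 3.2
   vertex 0.6 4.7 2.3
  endloop
 endfacet
 facet normal -0.603 -0.067 0.795
  outer loop
   vertex 3.4 4.4 4.4
   vertex 0.6 4.7 2.3
   vertex 0.8 1.7 2.2
  endloop
 endfacet
 facet normal 0.111 -0.739 0.665
  outer loop
   vertex 2.6 2.6 2.9
   vertex 0.8 1.7 2.2
   vertex 4.8 3.2 3.2
  endloop
 endfacet
 facet normal 0.077 -0.658 0.749
  outer loop
   vertex 2.6 2.6 2.9
   vertex 4.8 3.2 3.2
   vertex 3.4 4.4 4.4
  endloop
 endfacet
 facet normal 0.027 -0.647 0.762
  outer loop
   vertex 2.6 2.6 2.9
   vertex 3.4 4.4 4.4
   vertex 0.8 1.7 2.2
  endloop
 endfacet
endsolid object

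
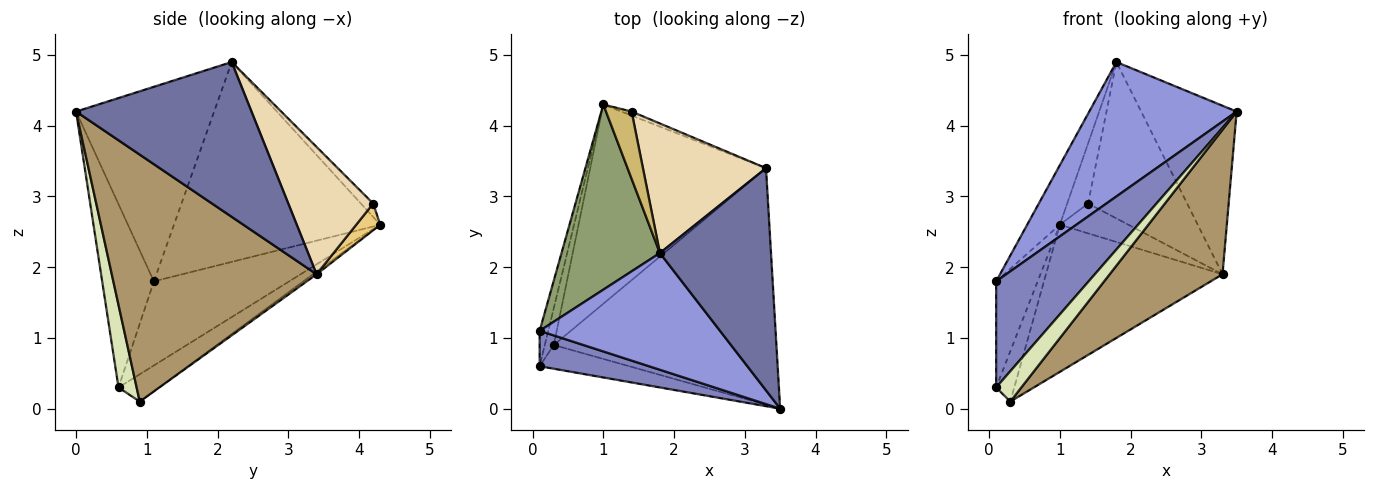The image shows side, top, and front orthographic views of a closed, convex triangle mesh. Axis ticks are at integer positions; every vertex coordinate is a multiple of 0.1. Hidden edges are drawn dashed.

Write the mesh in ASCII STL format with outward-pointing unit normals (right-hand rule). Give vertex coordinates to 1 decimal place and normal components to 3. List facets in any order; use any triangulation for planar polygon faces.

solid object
 facet normal 0.743 0.404 0.533
  outer loop
   vertex 3.3 3.4 1.9
   vertex 1.8 2.2 4.9
   vertex 3.5 0.0 4.2
  endloop
 endfacet
 facet normal -0.468 -0.838 0.279
  outer loop
   vertex 0.1 1.1 1.8
   vertex 0.1 0.6 0.3
   vertex 3.5 0.0 4.2
  endloop
 endfacet
 facet normal -0.577 -0.616 0.535
  outer loop
   vertex 0.1 1.1 1.8
   vertex 3.5 0.0 4.2
   vertex 1.8 2.2 4.9
  endloop
 endfacet
 facet normal -0.951 0.292 -0.097
  outer loop
   vertex 0.1 1.1 1.8
   vertex 1.0 4.3 2.6
   vertex 0.1 0.6 0.3
  endloop
 endfacet
 facet normal -0.888 0.141 0.437
  outer loop
   vertex 0.1 1.1 1.8
   vertex 1.8 2.2 4.9
   vertex 1.0 4.3 2.6
  endloop
 endfacet
 facet normal -0.874 0.391 -0.287
  outer loop
   vertex 0.3 0.9 0.1
   vertex 0.1 0.6 0.3
   vertex 1.0 4.3 2.6
  endloop
 endfacet
 facet normal -0.012 0.594 -0.804
  outer loop
   vertex 0.3 0.9 0.1
   vertex 1.0 4.3 2.6
   vertex 3.3 3.4 1.9
  endloop
 endfacet
 facet normal 0.493 -0.686 -0.535
  outer loop
   vertex 0.3 0.9 0.1
   vertex 3.5 0.0 4.2
   vertex 0.1 0.6 0.3
  endloop
 endfacet
 facet normal 0.687 -0.379 -0.620
  outer loop
   vertex 0.3 0.9 0.1
   vertex 3.3 3.4 1.9
   vertex 3.5 0.0 4.2
  endloop
 endfacet
 facet normal -0.365 0.621 0.694
  outer loop
   vertex 1.4 4.2 2.9
   vertex 1.0 4.3 2.6
   vertex 1.8 2.2 4.9
  endloop
 endfacet
 facet normal 0.328 0.936 -0.125
  outer loop
   vertex 1.4 4.2 2.9
   vertex 3.3 3.4 1.9
   vertex 1.0 4.3 2.6
  endloop
 endfacet
 facet normal 0.551 0.643 0.532
  outer loop
   vertex 1.4 4.2 2.9
   vertex 1.8 2.2 4.9
   vertex 3.3 3.4 1.9
  endloop
 endfacet
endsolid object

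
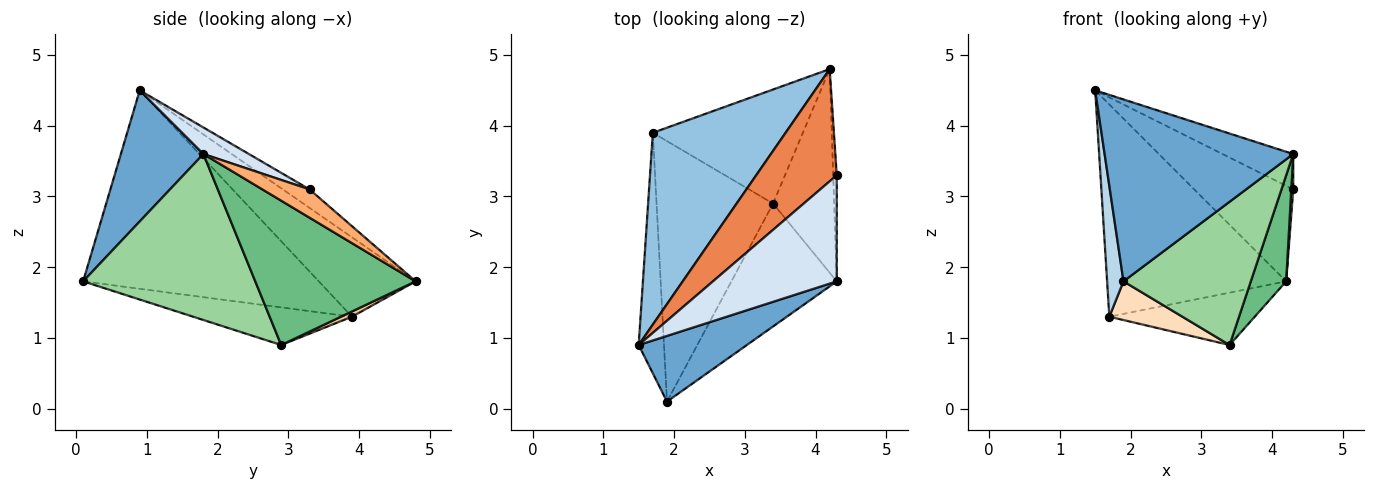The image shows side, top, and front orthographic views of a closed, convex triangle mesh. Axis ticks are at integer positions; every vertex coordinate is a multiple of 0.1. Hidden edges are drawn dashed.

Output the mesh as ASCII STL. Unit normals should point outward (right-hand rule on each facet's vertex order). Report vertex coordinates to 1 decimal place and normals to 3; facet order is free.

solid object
 facet normal 0.381 -0.870 0.314
  outer loop
   vertex 1.9 0.1 1.8
   vertex 4.3 1.8 3.6
   vertex 1.5 0.9 4.5
  endloop
 endfacet
 facet normal -0.372 0.689 0.622
  outer loop
   vertex 1.7 3.9 1.3
   vertex 1.5 0.9 4.5
   vertex 4.2 4.8 1.8
  endloop
 endfacet
 facet normal -0.990 -0.069 -0.126
  outer loop
   vertex 1.7 3.9 1.3
   vertex 1.9 0.1 1.8
   vertex 1.5 0.9 4.5
  endloop
 endfacet
 facet normal 0.199 0.310 0.930
  outer loop
   vertex 4.3 3.3 3.1
   vertex 1.5 0.9 4.5
   vertex 4.3 1.8 3.6
  endloop
 endfacet
 facet normal -0.172 0.639 0.750
  outer loop
   vertex 4.3 3.3 3.1
   vertex 4.2 4.8 1.8
   vertex 1.5 0.9 4.5
  endloop
 endfacet
 facet normal 0.991 -0.041 -0.124
  outer loop
   vertex 4.3 3.3 3.1
   vertex 4.3 1.8 3.6
   vertex 4.2 4.8 1.8
  endloop
 endfacet
 facet normal 0.032 0.417 -0.908
  outer loop
   vertex 3.4 2.9 0.9
   vertex 1.7 3.9 1.3
   vertex 4.2 4.8 1.8
  endloop
 endfacet
 facet normal -0.304 -0.140 -0.942
  outer loop
   vertex 3.4 2.9 0.9
   vertex 1.9 0.1 1.8
   vertex 1.7 3.9 1.3
  endloop
 endfacet
 facet normal 0.902 -0.199 -0.382
  outer loop
   vertex 3.4 2.9 0.9
   vertex 4.2 4.8 1.8
   vertex 4.3 1.8 3.6
  endloop
 endfacet
 facet normal 0.716 -0.530 -0.455
  outer loop
   vertex 3.4 2.9 0.9
   vertex 4.3 1.8 3.6
   vertex 1.9 0.1 1.8
  endloop
 endfacet
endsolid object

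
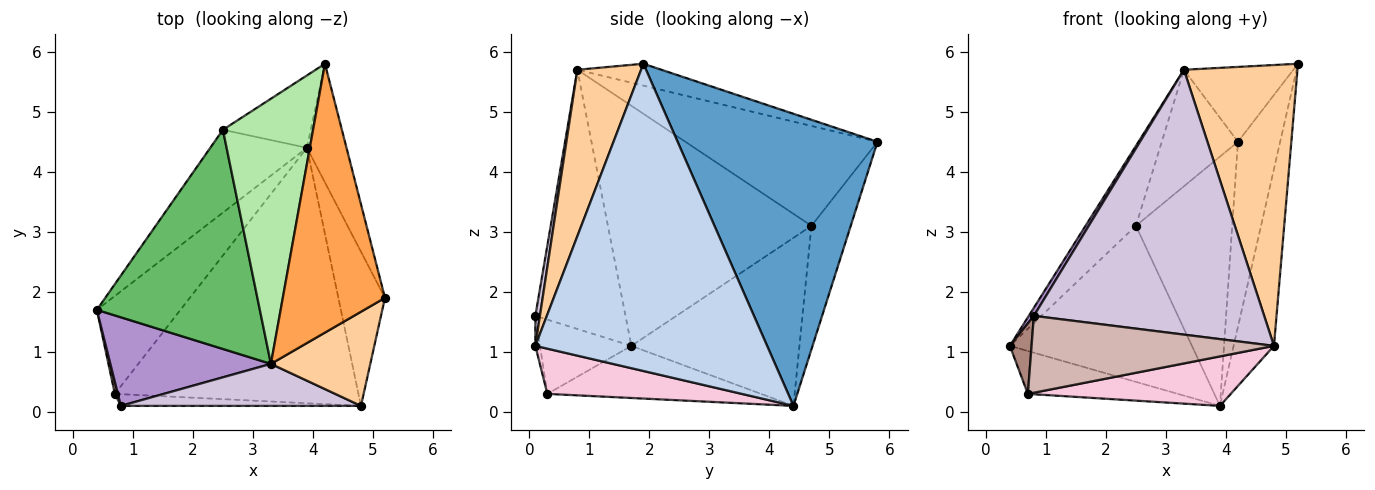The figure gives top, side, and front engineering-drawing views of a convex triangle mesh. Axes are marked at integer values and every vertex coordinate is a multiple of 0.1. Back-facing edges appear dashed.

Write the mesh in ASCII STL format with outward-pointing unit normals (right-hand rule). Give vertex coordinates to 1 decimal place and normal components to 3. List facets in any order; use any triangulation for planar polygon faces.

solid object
 facet normal 0.970 0.205 -0.131
  outer loop
   vertex 3.9 4.4 0.1
   vertex 4.2 5.8 4.5
   vertex 5.2 1.9 5.8
  endloop
 endfacet
 facet normal 0.974 0.170 -0.148
  outer loop
   vertex 4.8 0.1 1.1
   vertex 3.9 4.4 0.1
   vertex 5.2 1.9 5.8
  endloop
 endfacet
 facet normal -0.202 0.263 0.944
  outer loop
   vertex 3.3 0.8 5.7
   vertex 5.2 1.9 5.8
   vertex 4.2 5.8 4.5
  endloop
 endfacet
 facet normal 0.470 -0.837 0.281
  outer loop
   vertex 3.3 0.8 5.7
   vertex 4.8 0.1 1.1
   vertex 5.2 1.9 5.8
  endloop
 endfacet
 facet normal -0.811 0.201 0.550
  outer loop
   vertex 2.5 4.7 3.1
   vertex 0.4 1.7 1.1
   vertex 3.3 0.8 5.7
  endloop
 endfacet
 facet normal -0.712 0.282 0.643
  outer loop
   vertex 2.5 4.7 3.1
   vertex 3.3 0.8 5.7
   vertex 4.2 5.8 4.5
  endloop
 endfacet
 facet normal -0.632 0.685 -0.363
  outer loop
   vertex 2.5 4.7 3.1
   vertex 3.9 4.4 0.1
   vertex 0.4 1.7 1.1
  endloop
 endfacet
 facet normal -0.365 0.894 -0.260
  outer loop
   vertex 2.5 4.7 3.1
   vertex 4.2 5.8 4.5
   vertex 3.9 4.4 0.1
  endloop
 endfacet
 facet normal -0.849 -0.048 0.526
  outer loop
   vertex 0.8 0.1 1.6
   vertex 3.3 0.8 5.7
   vertex 0.4 1.7 1.1
  endloop
 endfacet
 facet normal 0.020 -0.987 0.157
  outer loop
   vertex 0.8 0.1 1.6
   vertex 4.8 0.1 1.1
   vertex 3.3 0.8 5.7
  endloop
 endfacet
 facet normal -0.972 -0.231 0.039
  outer loop
   vertex 0.7 0.3 0.3
   vertex 0.8 0.1 1.6
   vertex 0.4 1.7 1.1
  endloop
 endfacet
 facet normal -0.019 -0.988 -0.151
  outer loop
   vertex 0.7 0.3 0.3
   vertex 4.8 0.1 1.1
   vertex 0.8 0.1 1.6
  endloop
 endfacet
 facet normal -0.496 0.348 -0.795
  outer loop
   vertex 0.7 0.3 0.3
   vertex 0.4 1.7 1.1
   vertex 3.9 4.4 0.1
  endloop
 endfacet
 facet normal 0.179 -0.187 -0.966
  outer loop
   vertex 0.7 0.3 0.3
   vertex 3.9 4.4 0.1
   vertex 4.8 0.1 1.1
  endloop
 endfacet
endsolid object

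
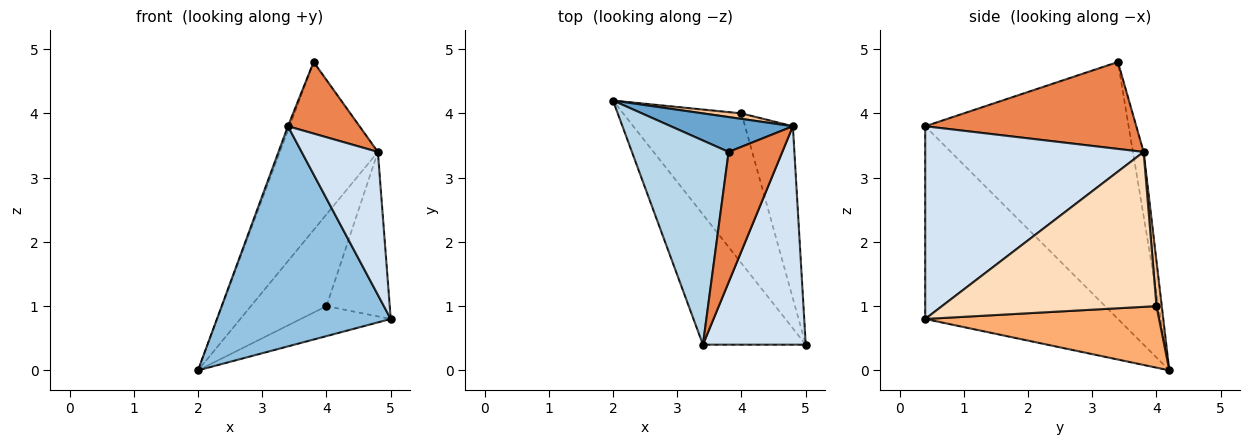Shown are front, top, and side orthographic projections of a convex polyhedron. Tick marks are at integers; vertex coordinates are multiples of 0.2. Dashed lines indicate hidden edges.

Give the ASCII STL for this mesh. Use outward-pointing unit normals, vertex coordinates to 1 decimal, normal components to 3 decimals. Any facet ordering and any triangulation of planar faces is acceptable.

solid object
 facet normal -0.106 0.974 0.202
  outer loop
   vertex 4.8 3.8 3.4
   vertex 2.0 4.2 0.0
   vertex 3.8 3.4 4.8
  endloop
 endfacet
 facet normal -0.690 -0.623 -0.368
  outer loop
   vertex 3.4 0.4 3.8
   vertex 2.0 4.2 0.0
   vertex 5.0 0.4 0.8
  endloop
 endfacet
 facet normal -0.936 0.007 0.352
  outer loop
   vertex 3.4 0.4 3.8
   vertex 3.8 3.4 4.8
   vertex 2.0 4.2 0.0
  endloop
 endfacet
 facet normal 0.843 -0.294 0.450
  outer loop
   vertex 3.4 0.4 3.8
   vertex 5.0 0.4 0.8
   vertex 4.8 3.8 3.4
  endloop
 endfacet
 facet normal 0.818 -0.277 0.505
  outer loop
   vertex 3.4 0.4 3.8
   vertex 4.8 3.8 3.4
   vertex 3.8 3.4 4.8
  endloop
 endfacet
 facet normal 0.454 0.175 -0.874
  outer loop
   vertex 4.0 4.0 1.0
   vertex 5.0 0.4 0.8
   vertex 2.0 4.2 0.0
  endloop
 endfacet
 facet normal 0.070 0.996 0.060
  outer loop
   vertex 4.0 4.0 1.0
   vertex 2.0 4.2 0.0
   vertex 4.8 3.8 3.4
  endloop
 endfacet
 facet normal 0.920 0.271 -0.284
  outer loop
   vertex 4.0 4.0 1.0
   vertex 4.8 3.8 3.4
   vertex 5.0 0.4 0.8
  endloop
 endfacet
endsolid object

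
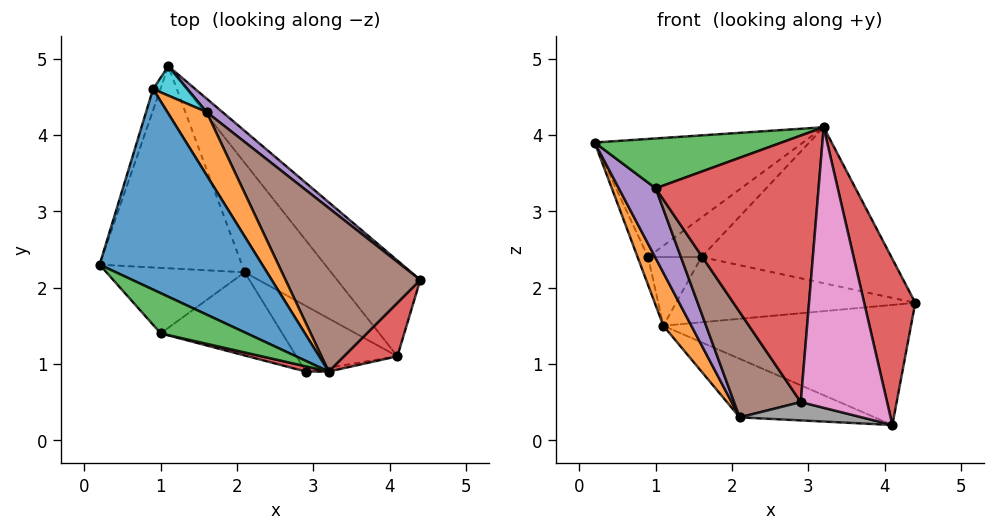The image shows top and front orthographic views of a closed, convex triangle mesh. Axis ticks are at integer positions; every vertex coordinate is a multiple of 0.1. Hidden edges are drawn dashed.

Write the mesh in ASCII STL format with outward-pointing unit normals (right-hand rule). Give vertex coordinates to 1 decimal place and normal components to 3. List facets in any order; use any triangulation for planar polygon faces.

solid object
 facet normal 0.584 0.634 -0.506
  outer loop
   vertex 4.1 1.1 0.2
   vertex 1.1 4.9 1.5
   vertex 4.4 2.1 1.8
  endloop
 endfacet
 facet normal -0.879 -0.121 -0.461
  outer loop
   vertex 2.1 2.2 0.3
   vertex 0.2 2.3 3.9
   vertex 1.1 4.9 1.5
  endloop
 endfacet
 facet normal 0.210 0.461 -0.862
  outer loop
   vertex 2.1 2.2 0.3
   vertex 1.1 4.9 1.5
   vertex 4.1 1.1 0.2
  endloop
 endfacet
 facet normal 0.839 -0.519 0.167
  outer loop
   vertex 3.2 0.9 4.1
   vertex 4.1 1.1 0.2
   vertex 4.4 2.1 1.8
  endloop
 endfacet
 facet normal 0.631 0.760 0.156
  outer loop
   vertex 1.6 4.3 2.4
   vertex 4.4 2.1 1.8
   vertex 1.1 4.9 1.5
  endloop
 endfacet
 facet normal 0.572 0.566 0.594
  outer loop
   vertex 1.6 4.3 2.4
   vertex 3.2 0.9 4.1
   vertex 4.4 2.1 1.8
  endloop
 endfacet
 facet normal 0.161 -0.987 -0.013
  outer loop
   vertex 2.9 0.9 0.5
   vertex 4.1 1.1 0.2
   vertex 3.2 0.9 4.1
  endloop
 endfacet
 facet normal -0.192 -0.264 -0.945
  outer loop
   vertex 2.9 0.9 0.5
   vertex 2.1 2.2 0.3
   vertex 4.1 1.1 0.2
  endloop
 endfacet
 facet normal -0.969 0.197 -0.150
  outer loop
   vertex 0.9 4.6 2.4
   vertex 1.1 4.9 1.5
   vertex 0.2 2.3 3.9
  endloop
 endfacet
 facet normal 0.367 0.855 0.367
  outer loop
   vertex 0.9 4.6 2.4
   vertex 1.6 4.3 2.4
   vertex 1.1 4.9 1.5
  endloop
 endfacet
 facet normal 0.177 0.499 0.848
  outer loop
   vertex 0.9 4.6 2.4
   vertex 0.2 2.3 3.9
   vertex 3.2 0.9 4.1
  endloop
 endfacet
 facet normal 0.222 0.518 0.826
  outer loop
   vertex 0.9 4.6 2.4
   vertex 3.2 0.9 4.1
   vertex 1.6 4.3 2.4
  endloop
 endfacet
 facet normal -0.376 -0.722 0.582
  outer loop
   vertex 1.0 1.4 3.3
   vertex 3.2 0.9 4.1
   vertex 0.2 2.3 3.9
  endloop
 endfacet
 facet normal -0.228 -0.973 0.019
  outer loop
   vertex 1.0 1.4 3.3
   vertex 2.9 0.9 0.5
   vertex 3.2 0.9 4.1
  endloop
 endfacet
 facet normal -0.800 -0.438 -0.410
  outer loop
   vertex 1.0 1.4 3.3
   vertex 0.2 2.3 3.9
   vertex 2.1 2.2 0.3
  endloop
 endfacet
 facet normal -0.746 -0.523 -0.413
  outer loop
   vertex 1.0 1.4 3.3
   vertex 2.1 2.2 0.3
   vertex 2.9 0.9 0.5
  endloop
 endfacet
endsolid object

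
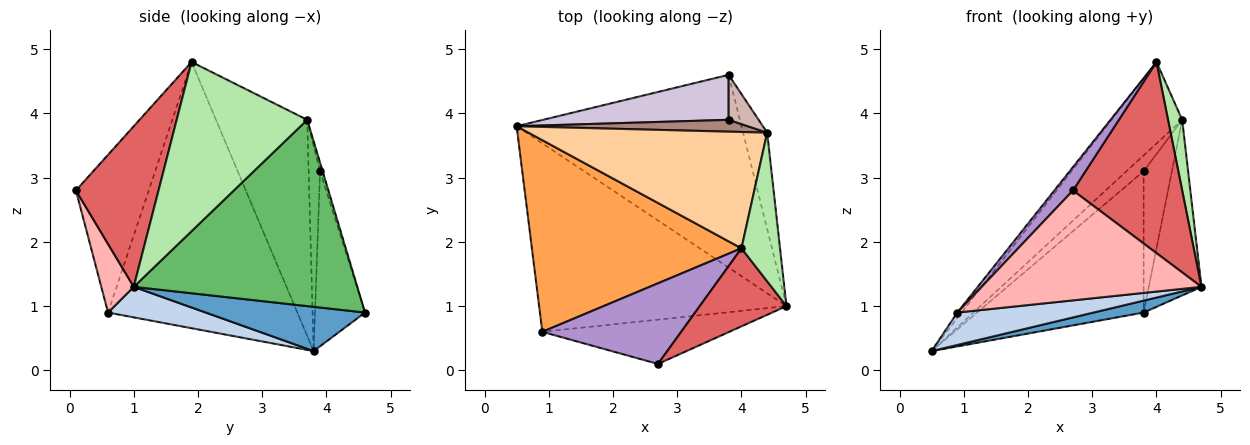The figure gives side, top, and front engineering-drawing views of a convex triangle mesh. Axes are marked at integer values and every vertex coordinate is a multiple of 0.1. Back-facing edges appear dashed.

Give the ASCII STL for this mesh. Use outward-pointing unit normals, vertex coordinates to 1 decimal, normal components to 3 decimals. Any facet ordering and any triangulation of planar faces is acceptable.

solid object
 facet normal 0.193 -0.061 -0.979
  outer loop
   vertex 3.8 4.6 0.9
   vertex 4.7 1.0 1.3
   vertex 0.5 3.8 0.3
  endloop
 endfacet
 facet normal 0.121 -0.168 -0.978
  outer loop
   vertex 0.9 0.6 0.9
   vertex 0.5 3.8 0.3
   vertex 4.7 1.0 1.3
  endloop
 endfacet
 facet normal -0.786 0.018 0.619
  outer loop
   vertex 0.9 0.6 0.9
   vertex 4.0 1.9 4.8
   vertex 0.5 3.8 0.3
  endloop
 endfacet
 facet normal -0.595 0.461 0.658
  outer loop
   vertex 4.4 3.7 3.9
   vertex 0.5 3.8 0.3
   vertex 4.0 1.9 4.8
  endloop
 endfacet
 facet normal 0.966 0.228 -0.125
  outer loop
   vertex 4.4 3.7 3.9
   vertex 4.7 1.0 1.3
   vertex 3.8 4.6 0.9
  endloop
 endfacet
 facet normal 0.970 -0.105 0.221
  outer loop
   vertex 4.4 3.7 3.9
   vertex 4.0 1.9 4.8
   vertex 4.7 1.0 1.3
  endloop
 endfacet
 facet normal 0.574 -0.758 0.310
  outer loop
   vertex 2.7 0.1 2.8
   vertex 4.7 1.0 1.3
   vertex 4.0 1.9 4.8
  endloop
 endfacet
 facet normal 0.136 -0.919 -0.370
  outer loop
   vertex 2.7 0.1 2.8
   vertex 0.9 0.6 0.9
   vertex 4.7 1.0 1.3
  endloop
 endfacet
 facet normal -0.737 -0.188 0.649
  outer loop
   vertex 2.7 0.1 2.8
   vertex 4.0 1.9 4.8
   vertex 0.9 0.6 0.9
  endloop
 endfacet
 facet normal -0.275 0.916 0.292
  outer loop
   vertex 3.8 3.9 3.1
   vertex 3.8 4.6 0.9
   vertex 0.5 3.8 0.3
  endloop
 endfacet
 facet normal -0.471 0.706 0.529
  outer loop
   vertex 3.8 3.9 3.1
   vertex 0.5 3.8 0.3
   vertex 4.4 3.7 3.9
  endloop
 endfacet
 facet normal -0.086 0.949 0.302
  outer loop
   vertex 3.8 3.9 3.1
   vertex 4.4 3.7 3.9
   vertex 3.8 4.6 0.9
  endloop
 endfacet
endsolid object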